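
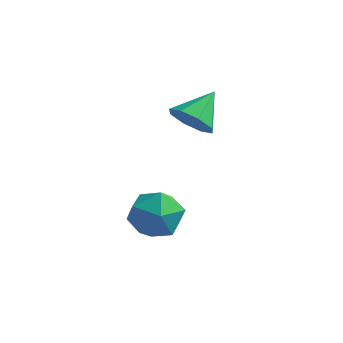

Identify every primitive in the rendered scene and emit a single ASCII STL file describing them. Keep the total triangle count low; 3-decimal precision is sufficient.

solid 
facet normal -0.506 -0.022 0.862
outer loop
vertex -2.454 -2.456 -3.019
vertex -2.154 -3.575 -2.871
vertex -1.472 -2.727 -2.449
endloop
endfacet
facet normal -0.251 0.632 0.733
outer loop
vertex -2.454 -2.456 -3.019
vertex -1.472 -2.727 -2.449
vertex -1.479 -1.844 -3.213
endloop
endfacet
facet normal -0.513 0.852 0.106
outer loop
vertex -2.454 -2.456 -3.019
vertex -1.479 -1.844 -3.213
vertex -2.166 -2.147 -4.107
endloop
endfacet
facet normal -0.931 0.333 -0.152
outer loop
vertex -2.454 -2.456 -3.019
vertex -2.166 -2.147 -4.107
vertex -2.583 -3.216 -3.895
endloop
endfacet
facet normal -0.926 -0.207 0.316
outer loop
vertex -2.454 -2.456 -3.019
vertex -2.583 -3.216 -3.895
vertex -2.154 -3.575 -2.871
endloop
endfacet
facet normal 0.458 0.584 0.670
outer loop
vertex -1.479 -1.844 -3.213
vertex -1.472 -2.727 -2.449
vertex -0.577 -2.584 -3.185
endloop
endfacet
facet normal 0.045 -0.474 0.879
outer loop
vertex -1.472 -2.727 -2.449
vertex -2.154 -3.575 -2.871
vertex -0.994 -3.653 -2.973
endloop
endfacet
facet normal -0.634 -0.773 -0.005
outer loop
vertex -2.154 -3.575 -2.871
vertex -2.583 -3.216 -3.895
vertex -1.681 -3.956 -3.867
endloop
endfacet
facet normal -0.641 0.099 -0.761
outer loop
vertex -2.583 -3.216 -3.895
vertex -2.166 -2.147 -4.107
vertex -1.688 -3.073 -4.631
endloop
endfacet
facet normal 0.033 0.939 -0.343
outer loop
vertex -2.166 -2.147 -4.107
vertex -1.479 -1.844 -3.213
vertex -1.006 -2.225 -4.209
endloop
endfacet
facet normal 0.931 -0.333 0.152
outer loop
vertex -0.706 -3.344 -4.061
vertex -0.577 -2.584 -3.185
vertex -0.994 -3.653 -2.973
endloop
endfacet
facet normal 0.513 -0.852 -0.106
outer loop
vertex -0.706 -3.344 -4.061
vertex -0.994 -3.653 -2.973
vertex -1.681 -3.956 -3.867
endloop
endfacet
facet normal 0.251 -0.632 -0.733
outer loop
vertex -0.706 -3.344 -4.061
vertex -1.681 -3.956 -3.867
vertex -1.688 -3.073 -4.631
endloop
endfacet
facet normal 0.506 0.022 -0.862
outer loop
vertex -0.706 -3.344 -4.061
vertex -1.688 -3.073 -4.631
vertex -1.006 -2.225 -4.209
endloop
endfacet
facet normal 0.926 0.207 -0.316
outer loop
vertex -0.706 -3.344 -4.061
vertex -1.006 -2.225 -4.209
vertex -0.577 -2.584 -3.185
endloop
endfacet
facet normal 0.641 -0.099 0.761
outer loop
vertex -0.994 -3.653 -2.973
vertex -0.577 -2.584 -3.185
vertex -1.472 -2.727 -2.449
endloop
endfacet
facet normal -0.033 -0.939 0.343
outer loop
vertex -1.681 -3.956 -3.867
vertex -0.994 -3.653 -2.973
vertex -2.154 -3.575 -2.871
endloop
endfacet
facet normal -0.458 -0.584 -0.670
outer loop
vertex -1.688 -3.073 -4.631
vertex -1.681 -3.956 -3.867
vertex -2.583 -3.216 -3.895
endloop
endfacet
facet normal -0.045 0.474 -0.879
outer loop
vertex -1.006 -2.225 -4.209
vertex -1.688 -3.073 -4.631
vertex -2.166 -2.147 -4.107
endloop
endfacet
facet normal 0.634 0.773 0.005
outer loop
vertex -0.577 -2.584 -3.185
vertex -1.006 -2.225 -4.209
vertex -1.479 -1.844 -3.213
endloop
endfacet
facet normal -0.186 -0.796 -0.576
outer loop
vertex -1.083 0.505 -0.81
vertex -2.035 0.735 -0.821
vertex -1.262 0.959 -1.38
endloop
endfacet
facet normal 0.927 0.376 0.009
outer loop
vertex -1.083 0.505 -0.81
vertex -1.262 0.959 -1.38
vertex -1.725 2.065 0.141
endloop
endfacet
facet normal -0.186 -0.796 -0.576
outer loop
vertex -1.262 0.959 -1.38
vertex -2.035 0.735 -0.821
vertex -1.894 1.282 -1.622
endloop
endfacet
facet normal 0.533 0.753 -0.386
outer loop
vertex -1.262 0.959 -1.38
vertex -1.894 1.282 -1.622
vertex -1.725 2.065 0.141
endloop
endfacet
facet normal -0.185 -0.796 -0.576
outer loop
vertex -1.894 1.282 -1.622
vertex -2.035 0.735 -0.821
vertex -2.609 1.284 -1.395
endloop
endfacet
facet normal -0.122 0.911 -0.393
outer loop
vertex -1.894 1.282 -1.622
vertex -2.609 1.284 -1.395
vertex -1.725 2.065 0.141
endloop
endfacet
facet normal -0.185 -0.796 -0.576
outer loop
vertex -2.609 1.284 -1.395
vertex -2.035 0.735 -0.821
vertex -2.988 0.965 -0.832
endloop
endfacet
facet normal -0.652 0.758 -0.010
outer loop
vertex -2.609 1.284 -1.395
vertex -2.988 0.965 -0.832
vertex -1.725 2.065 0.141
endloop
endfacet
facet normal -0.186 -0.796 -0.576
outer loop
vertex -2.988 0.965 -0.832
vertex -2.035 0.735 -0.821
vertex -2.808 0.511 -0.262
endloop
endfacet
facet normal -0.749 0.382 0.541
outer loop
vertex -2.988 0.965 -0.832
vertex -2.808 0.511 -0.262
vertex -1.725 2.065 0.141
endloop
endfacet
facet normal -0.185 -0.796 -0.576
outer loop
vertex -2.808 0.511 -0.262
vertex -2.035 0.735 -0.821
vertex -2.176 0.189 -0.02
endloop
endfacet
facet normal -0.355 0.005 0.935
outer loop
vertex -2.808 0.511 -0.262
vertex -2.176 0.189 -0.02
vertex -1.725 2.065 0.141
endloop
endfacet
facet normal -0.186 -0.796 -0.576
outer loop
vertex -2.176 0.189 -0.02
vertex -2.035 0.735 -0.821
vertex -1.461 0.186 -0.247
endloop
endfacet
facet normal 0.298 -0.153 0.942
outer loop
vertex -2.176 0.189 -0.02
vertex -1.461 0.186 -0.247
vertex -1.725 2.065 0.141
endloop
endfacet
facet normal -0.186 -0.796 -0.576
outer loop
vertex -1.461 0.186 -0.247
vertex -2.035 0.735 -0.821
vertex -1.083 0.505 -0.81
endloop
endfacet
facet normal 0.830 0.001 0.558
outer loop
vertex -1.461 0.186 -0.247
vertex -1.083 0.505 -0.81
vertex -1.725 2.065 0.141
endloop
endfacet

endsolid


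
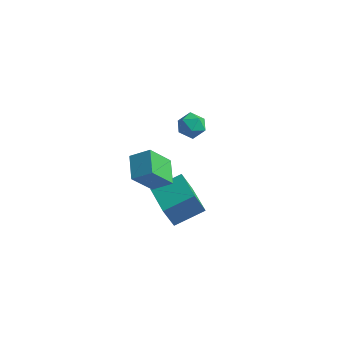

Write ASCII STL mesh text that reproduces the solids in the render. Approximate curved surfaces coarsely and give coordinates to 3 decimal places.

solid 
facet normal -0.807 -0.259 -0.530
outer loop
vertex 0.193 -4.068 2.698
vertex -0.466 -2.914 3.137
vertex 0.83 -3.167 1.288
endloop
endfacet
facet normal 0.471 -0.824 -0.314
outer loop
vertex 1.766 -2.866 1.903
vertex 0.193 -4.068 2.698
vertex 0.83 -3.167 1.288
endloop
endfacet
facet normal -0.807 -0.259 -0.530
outer loop
vertex 0.83 -3.167 1.288
vertex -0.466 -2.914 3.137
vertex 0.171 -2.013 1.727
endloop
endfacet
facet normal 0.356 0.503 -0.788
outer loop
vertex 0.171 -2.013 1.727
vertex 1.766 -2.866 1.903
vertex 0.83 -3.167 1.288
endloop
endfacet
facet normal -0.356 -0.503 0.788
outer loop
vertex 0.193 -4.068 2.698
vertex 0.47 -2.613 3.752
vertex -0.466 -2.914 3.137
endloop
endfacet
facet normal 0.471 -0.824 -0.314
outer loop
vertex 1.129 -3.767 3.313
vertex 0.193 -4.068 2.698
vertex 1.766 -2.866 1.903
endloop
endfacet
facet normal -0.356 -0.503 0.788
outer loop
vertex 1.129 -3.767 3.313
vertex 0.47 -2.613 3.752
vertex 0.193 -4.068 2.698
endloop
endfacet
facet normal -0.471 0.824 0.314
outer loop
vertex -0.466 -2.914 3.137
vertex 0.47 -2.613 3.752
vertex 0.171 -2.013 1.727
endloop
endfacet
facet normal 0.356 0.503 -0.788
outer loop
vertex 1.107 -1.712 2.342
vertex 1.766 -2.866 1.903
vertex 0.171 -2.013 1.727
endloop
endfacet
facet normal -0.471 0.824 0.314
outer loop
vertex 0.171 -2.013 1.727
vertex 0.47 -2.613 3.752
vertex 1.107 -1.712 2.342
endloop
endfacet
facet normal 0.807 0.259 0.530
outer loop
vertex 1.107 -1.712 2.342
vertex 1.129 -3.767 3.313
vertex 1.766 -2.866 1.903
endloop
endfacet
facet normal 0.807 0.259 0.530
outer loop
vertex 0.47 -2.613 3.752
vertex 1.129 -3.767 3.313
vertex 1.107 -1.712 2.342
endloop
endfacet
facet normal -0.710 0.704 0.002
outer loop
vertex -0.782 -0.082 -2.393
vertex 0.383 1.092 -1.734
vertex -0.377 0.33 -3.842
endloop
endfacet
facet normal -0.654 -0.659 -0.370
outer loop
vertex 0.937 -0.972 -3.846
vertex -0.782 -0.082 -2.393
vertex -0.377 0.33 -3.842
endloop
endfacet
facet normal -0.710 0.704 0.002
outer loop
vertex -0.377 0.33 -3.842
vertex 0.383 1.092 -1.734
vertex 0.788 1.504 -3.184
endloop
endfacet
facet normal 0.259 0.264 -0.929
outer loop
vertex 0.788 1.504 -3.184
vertex 0.937 -0.972 -3.846
vertex -0.377 0.33 -3.842
endloop
endfacet
facet normal -0.259 -0.264 0.929
outer loop
vertex -0.782 -0.082 -2.393
vertex 1.697 -0.21 -1.738
vertex 0.383 1.092 -1.734
endloop
endfacet
facet normal -0.654 -0.659 -0.370
outer loop
vertex 0.532 -1.384 -2.396
vertex -0.782 -0.082 -2.393
vertex 0.937 -0.972 -3.846
endloop
endfacet
facet normal -0.259 -0.264 0.929
outer loop
vertex 0.532 -1.384 -2.396
vertex 1.697 -0.21 -1.738
vertex -0.782 -0.082 -2.393
endloop
endfacet
facet normal 0.654 0.659 0.370
outer loop
vertex 0.383 1.092 -1.734
vertex 1.697 -0.21 -1.738
vertex 0.788 1.504 -3.184
endloop
endfacet
facet normal 0.259 0.264 -0.929
outer loop
vertex 2.102 0.202 -3.187
vertex 0.937 -0.972 -3.846
vertex 0.788 1.504 -3.184
endloop
endfacet
facet normal 0.654 0.659 0.370
outer loop
vertex 0.788 1.504 -3.184
vertex 1.697 -0.21 -1.738
vertex 2.102 0.202 -3.187
endloop
endfacet
facet normal 0.710 -0.704 -0.002
outer loop
vertex 2.102 0.202 -3.187
vertex 0.532 -1.384 -2.396
vertex 0.937 -0.972 -3.846
endloop
endfacet
facet normal 0.710 -0.704 -0.002
outer loop
vertex 1.697 -0.21 -1.738
vertex 0.532 -1.384 -2.396
vertex 2.102 0.202 -3.187
endloop
endfacet
facet normal -0.149 0.127 0.981
outer loop
vertex -0.463 3.962 0.449
vertex -0.517 3.139 0.547
vertex 0.22 3.517 0.61
endloop
endfacet
facet normal 0.255 0.650 0.716
outer loop
vertex -0.463 3.962 0.449
vertex 0.22 3.517 0.61
vertex 0.244 4.127 0.047
endloop
endfacet
facet normal -0.115 0.974 0.197
outer loop
vertex -0.463 3.962 0.449
vertex 0.244 4.127 0.047
vertex -0.477 4.125 -0.365
endloop
endfacet
facet normal -0.748 0.649 0.143
outer loop
vertex -0.463 3.962 0.449
vertex -0.477 4.125 -0.365
vertex -0.948 3.514 -0.056
endloop
endfacet
facet normal -0.769 0.125 0.627
outer loop
vertex -0.463 3.962 0.449
vertex -0.948 3.514 -0.056
vertex -0.517 3.139 0.547
endloop
endfacet
facet normal 0.834 0.356 0.421
outer loop
vertex 0.244 4.127 0.047
vertex 0.22 3.517 0.61
vertex 0.628 3.406 -0.104
endloop
endfacet
facet normal 0.180 -0.493 0.851
outer loop
vertex 0.22 3.517 0.61
vertex -0.517 3.139 0.547
vertex 0.157 2.795 0.205
endloop
endfacet
facet normal -0.822 -0.496 0.279
outer loop
vertex -0.517 3.139 0.547
vertex -0.948 3.514 -0.056
vertex -0.564 2.793 -0.207
endloop
endfacet
facet normal -0.788 0.352 -0.505
outer loop
vertex -0.948 3.514 -0.056
vertex -0.477 4.125 -0.365
vertex -0.54 3.403 -0.77
endloop
endfacet
facet normal 0.236 0.878 -0.417
outer loop
vertex -0.477 4.125 -0.365
vertex 0.244 4.127 0.047
vertex 0.197 3.781 -0.707
endloop
endfacet
facet normal 0.748 -0.649 -0.143
outer loop
vertex 0.143 2.958 -0.609
vertex 0.628 3.406 -0.104
vertex 0.157 2.795 0.205
endloop
endfacet
facet normal 0.115 -0.974 -0.197
outer loop
vertex 0.143 2.958 -0.609
vertex 0.157 2.795 0.205
vertex -0.564 2.793 -0.207
endloop
endfacet
facet normal -0.255 -0.650 -0.716
outer loop
vertex 0.143 2.958 -0.609
vertex -0.564 2.793 -0.207
vertex -0.54 3.403 -0.77
endloop
endfacet
facet normal 0.149 -0.127 -0.981
outer loop
vertex 0.143 2.958 -0.609
vertex -0.54 3.403 -0.77
vertex 0.197 3.781 -0.707
endloop
endfacet
facet normal 0.769 -0.125 -0.627
outer loop
vertex 0.143 2.958 -0.609
vertex 0.197 3.781 -0.707
vertex 0.628 3.406 -0.104
endloop
endfacet
facet normal 0.788 -0.352 0.505
outer loop
vertex 0.157 2.795 0.205
vertex 0.628 3.406 -0.104
vertex 0.22 3.517 0.61
endloop
endfacet
facet normal -0.236 -0.878 0.417
outer loop
vertex -0.564 2.793 -0.207
vertex 0.157 2.795 0.205
vertex -0.517 3.139 0.547
endloop
endfacet
facet normal -0.834 -0.356 -0.421
outer loop
vertex -0.54 3.403 -0.77
vertex -0.564 2.793 -0.207
vertex -0.948 3.514 -0.056
endloop
endfacet
facet normal -0.180 0.493 -0.851
outer loop
vertex 0.197 3.781 -0.707
vertex -0.54 3.403 -0.77
vertex -0.477 4.125 -0.365
endloop
endfacet
facet normal 0.822 0.496 -0.279
outer loop
vertex 0.628 3.406 -0.104
vertex 0.197 3.781 -0.707
vertex 0.244 4.127 0.047
endloop
endfacet

endsolid


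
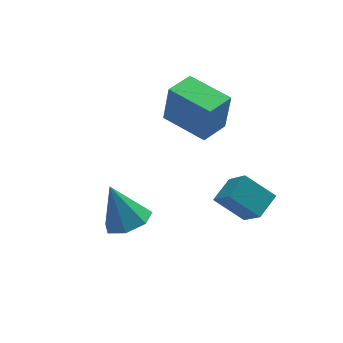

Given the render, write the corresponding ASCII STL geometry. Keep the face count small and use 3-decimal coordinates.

solid 
facet normal -0.525 0.847 0.081
outer loop
vertex 2.063 1.144 2.378
vertex 3.201 1.86 2.257
vertex 1.847 1.182 0.571
endloop
endfacet
facet normal -0.843 -0.531 0.090
outer loop
vertex 2.939 -0.58 0.403
vertex 2.063 1.144 2.378
vertex 1.847 1.182 0.571
endloop
endfacet
facet normal -0.525 0.847 0.081
outer loop
vertex 1.847 1.182 0.571
vertex 3.201 1.86 2.257
vertex 2.985 1.899 0.45
endloop
endfacet
facet normal -0.119 0.021 -0.993
outer loop
vertex 2.985 1.899 0.45
vertex 2.939 -0.58 0.403
vertex 1.847 1.182 0.571
endloop
endfacet
facet normal 0.119 -0.021 0.993
outer loop
vertex 2.063 1.144 2.378
vertex 4.293 0.098 2.089
vertex 3.201 1.86 2.257
endloop
endfacet
facet normal -0.843 -0.531 0.089
outer loop
vertex 3.155 -0.619 2.21
vertex 2.063 1.144 2.378
vertex 2.939 -0.58 0.403
endloop
endfacet
facet normal 0.119 -0.021 0.993
outer loop
vertex 3.155 -0.619 2.21
vertex 4.293 0.098 2.089
vertex 2.063 1.144 2.378
endloop
endfacet
facet normal 0.843 0.531 -0.089
outer loop
vertex 3.201 1.86 2.257
vertex 4.293 0.098 2.089
vertex 2.985 1.899 0.45
endloop
endfacet
facet normal -0.119 0.021 -0.993
outer loop
vertex 4.077 0.136 0.282
vertex 2.939 -0.58 0.403
vertex 2.985 1.899 0.45
endloop
endfacet
facet normal 0.843 0.531 -0.090
outer loop
vertex 2.985 1.899 0.45
vertex 4.293 0.098 2.089
vertex 4.077 0.136 0.282
endloop
endfacet
facet normal 0.525 -0.847 -0.081
outer loop
vertex 4.077 0.136 0.282
vertex 3.155 -0.619 2.21
vertex 2.939 -0.58 0.403
endloop
endfacet
facet normal 0.525 -0.847 -0.081
outer loop
vertex 4.293 0.098 2.089
vertex 3.155 -0.619 2.21
vertex 4.077 0.136 0.282
endloop
endfacet
facet normal -0.761 -0.541 -0.359
outer loop
vertex 2.782 -3.788 -0.048
vertex 2.589 -2.63 -1.385
vertex 3.761 -4.603 -0.894
endloop
endfacet
facet normal 0.108 -0.650 0.752
outer loop
vertex 4.651 -3.97 -0.475
vertex 2.782 -3.788 -0.048
vertex 3.761 -4.603 -0.894
endloop
endfacet
facet normal -0.761 -0.541 -0.359
outer loop
vertex 3.761 -4.603 -0.894
vertex 2.589 -2.63 -1.385
vertex 3.568 -3.445 -2.232
endloop
endfacet
facet normal 0.640 -0.533 -0.554
outer loop
vertex 3.568 -3.445 -2.232
vertex 4.651 -3.97 -0.475
vertex 3.761 -4.603 -0.894
endloop
endfacet
facet normal -0.640 0.533 0.554
outer loop
vertex 2.782 -3.788 -0.048
vertex 3.479 -1.997 -0.966
vertex 2.589 -2.63 -1.385
endloop
endfacet
facet normal 0.108 -0.651 0.751
outer loop
vertex 3.672 -3.155 0.372
vertex 2.782 -3.788 -0.048
vertex 4.651 -3.97 -0.475
endloop
endfacet
facet normal -0.640 0.533 0.553
outer loop
vertex 3.672 -3.155 0.372
vertex 3.479 -1.997 -0.966
vertex 2.782 -3.788 -0.048
endloop
endfacet
facet normal -0.109 0.651 -0.752
outer loop
vertex 2.589 -2.63 -1.385
vertex 3.479 -1.997 -0.966
vertex 3.568 -3.445 -2.232
endloop
endfacet
facet normal 0.640 -0.533 -0.554
outer loop
vertex 4.458 -2.812 -1.812
vertex 4.651 -3.97 -0.475
vertex 3.568 -3.445 -2.232
endloop
endfacet
facet normal -0.108 0.651 -0.752
outer loop
vertex 3.568 -3.445 -2.232
vertex 3.479 -1.997 -0.966
vertex 4.458 -2.812 -1.812
endloop
endfacet
facet normal 0.761 0.541 0.359
outer loop
vertex 4.458 -2.812 -1.812
vertex 3.672 -3.155 0.372
vertex 4.651 -3.97 -0.475
endloop
endfacet
facet normal 0.761 0.541 0.359
outer loop
vertex 3.479 -1.997 -0.966
vertex 3.672 -3.155 0.372
vertex 4.458 -2.812 -1.812
endloop
endfacet
facet normal 0.259 -0.376 -0.890
outer loop
vertex 0.268 -2.14 -1.886
vertex -0.692 -2.071 -2.194
vertex 0.045 -1.384 -2.27
endloop
endfacet
facet normal 0.731 0.468 0.496
outer loop
vertex 0.268 -2.14 -1.886
vertex 0.045 -1.384 -2.27
vertex -1.188 -1.349 -0.486
endloop
endfacet
facet normal 0.259 -0.376 -0.890
outer loop
vertex 0.045 -1.384 -2.27
vertex -0.692 -2.071 -2.194
vertex -0.732 -1.145 -2.597
endloop
endfacet
facet normal 0.235 0.961 0.144
outer loop
vertex 0.045 -1.384 -2.27
vertex -0.732 -1.145 -2.597
vertex -1.188 -1.349 -0.486
endloop
endfacet
facet normal 0.259 -0.376 -0.890
outer loop
vertex -0.732 -1.145 -2.597
vertex -0.692 -2.071 -2.194
vertex -1.479 -1.603 -2.621
endloop
endfacet
facet normal -0.522 0.853 -0.030
outer loop
vertex -0.732 -1.145 -2.597
vertex -1.479 -1.603 -2.621
vertex -1.188 -1.349 -0.486
endloop
endfacet
facet normal 0.259 -0.376 -0.890
outer loop
vertex -1.479 -1.603 -2.621
vertex -0.692 -2.071 -2.194
vertex -1.633 -2.413 -2.323
endloop
endfacet
facet normal -0.969 0.223 0.106
outer loop
vertex -1.479 -1.603 -2.621
vertex -1.633 -2.413 -2.323
vertex -1.188 -1.349 -0.486
endloop
endfacet
facet normal 0.258 -0.375 -0.890
outer loop
vertex -1.633 -2.413 -2.323
vertex -0.692 -2.071 -2.194
vertex -1.078 -2.965 -1.929
endloop
endfacet
facet normal -0.770 -0.453 0.449
outer loop
vertex -1.633 -2.413 -2.323
vertex -1.078 -2.965 -1.929
vertex -1.188 -1.349 -0.486
endloop
endfacet
facet normal 0.258 -0.375 -0.890
outer loop
vertex -1.078 -2.965 -1.929
vertex -0.692 -2.071 -2.194
vertex -0.232 -2.844 -1.735
endloop
endfacet
facet normal -0.075 -0.667 0.741
outer loop
vertex -1.078 -2.965 -1.929
vertex -0.232 -2.844 -1.735
vertex -1.188 -1.349 -0.486
endloop
endfacet
facet normal 0.259 -0.375 -0.890
outer loop
vertex -0.232 -2.844 -1.735
vertex -0.692 -2.071 -2.194
vertex 0.268 -2.14 -1.886
endloop
endfacet
facet normal 0.593 -0.258 0.763
outer loop
vertex -0.232 -2.844 -1.735
vertex 0.268 -2.14 -1.886
vertex -1.188 -1.349 -0.486
endloop
endfacet

endsolid


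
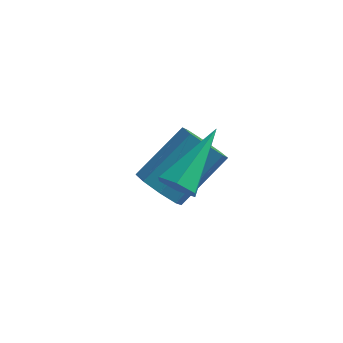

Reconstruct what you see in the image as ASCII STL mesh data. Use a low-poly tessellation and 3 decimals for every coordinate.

solid 
facet normal -0.209 -0.808 -0.551
outer loop
vertex 0.361 -0.048 -1.426
vertex -0.064 -0.198 -1.045
vertex -0.19 0.148 -1.505
endloop
endfacet
facet normal 0.333 0.668 -0.666
outer loop
vertex 0.361 -0.048 -1.426
vertex -0.19 0.148 -1.505
vertex 0.364 1.458 0.085
endloop
endfacet
facet normal -0.209 -0.808 -0.551
outer loop
vertex -0.19 0.148 -1.505
vertex -0.064 -0.198 -1.045
vertex -0.615 -0.002 -1.124
endloop
endfacet
facet normal -0.592 0.711 -0.380
outer loop
vertex -0.19 0.148 -1.505
vertex -0.615 -0.002 -1.124
vertex 0.364 1.458 0.085
endloop
endfacet
facet normal -0.209 -0.808 -0.551
outer loop
vertex -0.615 -0.002 -1.124
vertex -0.064 -0.198 -1.045
vertex -0.489 -0.348 -0.664
endloop
endfacet
facet normal -0.875 0.239 0.420
outer loop
vertex -0.615 -0.002 -1.124
vertex -0.489 -0.348 -0.664
vertex 0.364 1.458 0.085
endloop
endfacet
facet normal -0.209 -0.808 -0.551
outer loop
vertex -0.489 -0.348 -0.664
vertex -0.064 -0.198 -1.045
vertex 0.061 -0.545 -0.584
endloop
endfacet
facet normal -0.234 -0.276 0.932
outer loop
vertex -0.489 -0.348 -0.664
vertex 0.061 -0.545 -0.584
vertex 0.364 1.458 0.085
endloop
endfacet
facet normal -0.209 -0.808 -0.551
outer loop
vertex 0.061 -0.545 -0.584
vertex -0.064 -0.198 -1.045
vertex 0.486 -0.395 -0.965
endloop
endfacet
facet normal 0.693 -0.321 0.646
outer loop
vertex 0.061 -0.545 -0.584
vertex 0.486 -0.395 -0.965
vertex 0.364 1.458 0.085
endloop
endfacet
facet normal -0.209 -0.808 -0.551
outer loop
vertex 0.486 -0.395 -0.965
vertex -0.064 -0.198 -1.045
vertex 0.361 -0.048 -1.426
endloop
endfacet
facet normal 0.977 0.150 -0.152
outer loop
vertex 0.486 -0.395 -0.965
vertex 0.361 -0.048 -1.426
vertex 0.364 1.458 0.085
endloop
endfacet
facet normal -0.431 -0.642 -0.634
outer loop
vertex -0.748 1.508 -3.281
vertex -1.401 1.934 -3.268
vertex -0.754 1.93 -3.704
endloop
endfacet
facet normal 0.902 -0.299 -0.311
outer loop
vertex -0.748 1.508 -3.281
vertex -0.754 1.93 -3.704
vertex 0.094 2.76 -2.045
endloop
endfacet
facet normal 0.902 -0.300 -0.311
outer loop
vertex 0.094 2.76 -2.045
vertex -0.754 1.93 -3.704
vertex 0.088 3.181 -2.468
endloop
endfacet
facet normal 0.432 0.642 0.633
outer loop
vertex 0.094 2.76 -2.045
vertex 0.088 3.181 -2.468
vertex -0.559 3.186 -2.032
endloop
endfacet
facet normal -0.431 -0.642 -0.634
outer loop
vertex -0.754 1.93 -3.704
vertex -1.401 1.934 -3.268
vertex -1.139 2.354 -3.871
endloop
endfacet
facet normal 0.630 0.288 -0.721
outer loop
vertex -0.754 1.93 -3.704
vertex -1.139 2.354 -3.871
vertex 0.088 3.181 -2.468
endloop
endfacet
facet normal 0.630 0.289 -0.721
outer loop
vertex 0.088 3.181 -2.468
vertex -1.139 2.354 -3.871
vertex -0.298 3.606 -2.635
endloop
endfacet
facet normal 0.432 0.642 0.634
outer loop
vertex 0.088 3.181 -2.468
vertex -0.298 3.606 -2.635
vertex -0.559 3.186 -2.032
endloop
endfacet
facet normal -0.431 -0.642 -0.634
outer loop
vertex -1.139 2.354 -3.871
vertex -1.401 1.934 -3.268
vertex -1.678 2.532 -3.685
endloop
endfacet
facet normal -0.011 0.706 -0.708
outer loop
vertex -1.139 2.354 -3.871
vertex -1.678 2.532 -3.685
vertex -0.298 3.606 -2.635
endloop
endfacet
facet normal -0.011 0.706 -0.708
outer loop
vertex -0.298 3.606 -2.635
vertex -1.678 2.532 -3.685
vertex -0.836 3.784 -2.449
endloop
endfacet
facet normal 0.432 0.642 0.634
outer loop
vertex -0.298 3.606 -2.635
vertex -0.836 3.784 -2.449
vertex -0.559 3.186 -2.032
endloop
endfacet
facet normal -0.431 -0.642 -0.634
outer loop
vertex -1.678 2.532 -3.685
vertex -1.401 1.934 -3.268
vertex -2.054 2.36 -3.255
endloop
endfacet
facet normal -0.645 0.711 -0.280
outer loop
vertex -1.678 2.532 -3.685
vertex -2.054 2.36 -3.255
vertex -0.836 3.784 -2.449
endloop
endfacet
facet normal -0.645 0.711 -0.280
outer loop
vertex -0.836 3.784 -2.449
vertex -2.054 2.36 -3.255
vertex -1.212 3.612 -2.019
endloop
endfacet
facet normal 0.431 0.642 0.634
outer loop
vertex -0.836 3.784 -2.449
vertex -1.212 3.612 -2.019
vertex -0.559 3.186 -2.032
endloop
endfacet
facet normal -0.432 -0.642 -0.633
outer loop
vertex -2.054 2.36 -3.255
vertex -1.401 1.934 -3.268
vertex -2.048 1.939 -2.832
endloop
endfacet
facet normal -0.902 0.300 0.311
outer loop
vertex -2.054 2.36 -3.255
vertex -2.048 1.939 -2.832
vertex -1.212 3.612 -2.019
endloop
endfacet
facet normal -0.902 0.299 0.311
outer loop
vertex -1.212 3.612 -2.019
vertex -2.048 1.939 -2.832
vertex -1.206 3.19 -1.596
endloop
endfacet
facet normal 0.431 0.642 0.634
outer loop
vertex -1.212 3.612 -2.019
vertex -1.206 3.19 -1.596
vertex -0.559 3.186 -2.032
endloop
endfacet
facet normal -0.432 -0.642 -0.634
outer loop
vertex -2.048 1.939 -2.832
vertex -1.401 1.934 -3.268
vertex -1.662 1.514 -2.665
endloop
endfacet
facet normal -0.630 -0.289 0.721
outer loop
vertex -2.048 1.939 -2.832
vertex -1.662 1.514 -2.665
vertex -1.206 3.19 -1.596
endloop
endfacet
facet normal -0.630 -0.288 0.721
outer loop
vertex -1.206 3.19 -1.596
vertex -1.662 1.514 -2.665
vertex -0.821 2.766 -1.429
endloop
endfacet
facet normal 0.431 0.642 0.634
outer loop
vertex -1.206 3.19 -1.596
vertex -0.821 2.766 -1.429
vertex -0.559 3.186 -2.032
endloop
endfacet
facet normal -0.432 -0.642 -0.634
outer loop
vertex -1.662 1.514 -2.665
vertex -1.401 1.934 -3.268
vertex -1.124 1.336 -2.851
endloop
endfacet
facet normal 0.011 -0.706 0.708
outer loop
vertex -1.662 1.514 -2.665
vertex -1.124 1.336 -2.851
vertex -0.821 2.766 -1.429
endloop
endfacet
facet normal 0.011 -0.706 0.708
outer loop
vertex -0.821 2.766 -1.429
vertex -1.124 1.336 -2.851
vertex -0.282 2.588 -1.615
endloop
endfacet
facet normal 0.431 0.642 0.634
outer loop
vertex -0.821 2.766 -1.429
vertex -0.282 2.588 -1.615
vertex -0.559 3.186 -2.032
endloop
endfacet
facet normal -0.431 -0.642 -0.634
outer loop
vertex -1.124 1.336 -2.851
vertex -1.401 1.934 -3.268
vertex -0.748 1.508 -3.281
endloop
endfacet
facet normal 0.645 -0.711 0.280
outer loop
vertex -1.124 1.336 -2.851
vertex -0.748 1.508 -3.281
vertex -0.282 2.588 -1.615
endloop
endfacet
facet normal 0.645 -0.711 0.280
outer loop
vertex -0.282 2.588 -1.615
vertex -0.748 1.508 -3.281
vertex 0.094 2.76 -2.045
endloop
endfacet
facet normal 0.431 0.642 0.634
outer loop
vertex -0.282 2.588 -1.615
vertex 0.094 2.76 -2.045
vertex -0.559 3.186 -2.032
endloop
endfacet

endsolid


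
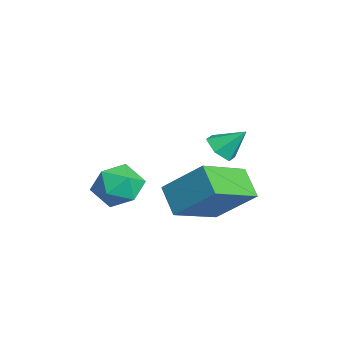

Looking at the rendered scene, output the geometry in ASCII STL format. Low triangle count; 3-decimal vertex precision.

solid 
facet normal -0.209 -0.685 -0.698
outer loop
vertex 4.225 -0.738 2.428
vertex 3.693 -0.913 2.759
vertex 3.657 -0.444 2.31
endloop
endfacet
facet normal 0.487 0.819 -0.304
outer loop
vertex 4.225 -0.738 2.428
vertex 3.657 -0.444 2.31
vertex 3.927 -0.147 3.541
endloop
endfacet
facet normal -0.209 -0.685 -0.698
outer loop
vertex 3.657 -0.444 2.31
vertex 3.693 -0.913 2.759
vertex 3.125 -0.618 2.64
endloop
endfacet
facet normal -0.383 0.913 -0.136
outer loop
vertex 3.657 -0.444 2.31
vertex 3.125 -0.618 2.64
vertex 3.927 -0.147 3.541
endloop
endfacet
facet normal -0.209 -0.685 -0.698
outer loop
vertex 3.125 -0.618 2.64
vertex 3.693 -0.913 2.759
vertex 3.161 -1.087 3.089
endloop
endfacet
facet normal -0.778 0.402 0.482
outer loop
vertex 3.125 -0.618 2.64
vertex 3.161 -1.087 3.089
vertex 3.927 -0.147 3.541
endloop
endfacet
facet normal -0.210 -0.683 -0.699
outer loop
vertex 3.161 -1.087 3.089
vertex 3.693 -0.913 2.759
vertex 3.728 -1.382 3.207
endloop
endfacet
facet normal -0.300 -0.204 0.932
outer loop
vertex 3.161 -1.087 3.089
vertex 3.728 -1.382 3.207
vertex 3.927 -0.147 3.541
endloop
endfacet
facet normal -0.210 -0.683 -0.699
outer loop
vertex 3.728 -1.382 3.207
vertex 3.693 -0.913 2.759
vertex 4.26 -1.208 2.877
endloop
endfacet
facet normal 0.572 -0.299 0.764
outer loop
vertex 3.728 -1.382 3.207
vertex 4.26 -1.208 2.877
vertex 3.927 -0.147 3.541
endloop
endfacet
facet normal -0.210 -0.683 -0.699
outer loop
vertex 4.26 -1.208 2.877
vertex 3.693 -0.913 2.759
vertex 4.225 -0.738 2.428
endloop
endfacet
facet normal 0.966 0.212 0.146
outer loop
vertex 4.26 -1.208 2.877
vertex 4.225 -0.738 2.428
vertex 3.927 -0.147 3.541
endloop
endfacet
facet normal 0.122 0.685 0.718
outer loop
vertex -0.355 -2.723 -0.679
vertex -0.782 -3.347 -0.011
vertex 0.216 -3.371 -0.157
endloop
endfacet
facet normal 0.634 0.740 0.224
outer loop
vertex -0.355 -2.723 -0.679
vertex 0.216 -3.371 -0.157
vertex 0.391 -3.223 -1.14
endloop
endfacet
facet normal 0.322 0.855 -0.406
outer loop
vertex -0.355 -2.723 -0.679
vertex 0.391 -3.223 -1.14
vertex -0.499 -3.107 -1.601
endloop
endfacet
facet normal -0.384 0.872 -0.303
outer loop
vertex -0.355 -2.723 -0.679
vertex -0.499 -3.107 -1.601
vertex -1.224 -3.184 -0.904
endloop
endfacet
facet normal -0.508 0.767 0.392
outer loop
vertex -0.355 -2.723 -0.679
vertex -1.224 -3.184 -0.904
vertex -0.782 -3.347 -0.011
endloop
endfacet
facet normal 0.975 0.113 0.191
outer loop
vertex 0.391 -3.223 -1.14
vertex 0.216 -3.371 -0.157
vertex 0.424 -4.156 -0.756
endloop
endfacet
facet normal 0.145 0.025 0.989
outer loop
vertex 0.216 -3.371 -0.157
vertex -0.782 -3.347 -0.011
vertex -0.301 -4.233 -0.059
endloop
endfacet
facet normal -0.873 0.159 0.461
outer loop
vertex -0.782 -3.347 -0.011
vertex -1.224 -3.184 -0.904
vertex -1.191 -4.117 -0.52
endloop
endfacet
facet normal -0.673 0.328 -0.663
outer loop
vertex -1.224 -3.184 -0.904
vertex -0.499 -3.107 -1.601
vertex -1.016 -3.969 -1.503
endloop
endfacet
facet normal 0.469 0.300 -0.831
outer loop
vertex -0.499 -3.107 -1.601
vertex 0.391 -3.223 -1.14
vertex -0.018 -3.993 -1.649
endloop
endfacet
facet normal 0.384 -0.872 0.303
outer loop
vertex -0.445 -4.617 -0.981
vertex 0.424 -4.156 -0.756
vertex -0.301 -4.233 -0.059
endloop
endfacet
facet normal -0.322 -0.855 0.406
outer loop
vertex -0.445 -4.617 -0.981
vertex -0.301 -4.233 -0.059
vertex -1.191 -4.117 -0.52
endloop
endfacet
facet normal -0.634 -0.740 -0.224
outer loop
vertex -0.445 -4.617 -0.981
vertex -1.191 -4.117 -0.52
vertex -1.016 -3.969 -1.503
endloop
endfacet
facet normal -0.122 -0.685 -0.718
outer loop
vertex -0.445 -4.617 -0.981
vertex -1.016 -3.969 -1.503
vertex -0.018 -3.993 -1.649
endloop
endfacet
facet normal 0.508 -0.767 -0.392
outer loop
vertex -0.445 -4.617 -0.981
vertex -0.018 -3.993 -1.649
vertex 0.424 -4.156 -0.756
endloop
endfacet
facet normal 0.673 -0.328 0.663
outer loop
vertex -0.301 -4.233 -0.059
vertex 0.424 -4.156 -0.756
vertex 0.216 -3.371 -0.157
endloop
endfacet
facet normal -0.469 -0.300 0.831
outer loop
vertex -1.191 -4.117 -0.52
vertex -0.301 -4.233 -0.059
vertex -0.782 -3.347 -0.011
endloop
endfacet
facet normal -0.975 -0.113 -0.191
outer loop
vertex -1.016 -3.969 -1.503
vertex -1.191 -4.117 -0.52
vertex -1.224 -3.184 -0.904
endloop
endfacet
facet normal -0.145 -0.025 -0.989
outer loop
vertex -0.018 -3.993 -1.649
vertex -1.016 -3.969 -1.503
vertex -0.499 -3.107 -1.601
endloop
endfacet
facet normal 0.873 -0.159 -0.461
outer loop
vertex 0.424 -4.156 -0.756
vertex -0.018 -3.993 -1.649
vertex 0.391 -3.223 -1.14
endloop
endfacet
facet normal -0.394 -0.632 -0.667
outer loop
vertex 1.42 -2.454 -0.069
vertex 0.284 -0.833 -0.934
vertex 2.385 -2.207 -0.873
endloop
endfacet
facet normal 0.526 -0.750 0.401
outer loop
vertex 3.156 -0.967 0.434
vertex 1.42 -2.454 -0.069
vertex 2.385 -2.207 -0.873
endloop
endfacet
facet normal -0.394 -0.632 -0.667
outer loop
vertex 2.385 -2.207 -0.873
vertex 0.284 -0.833 -0.934
vertex 1.248 -0.586 -1.738
endloop
endfacet
facet normal 0.754 0.193 -0.628
outer loop
vertex 1.248 -0.586 -1.738
vertex 3.156 -0.967 0.434
vertex 2.385 -2.207 -0.873
endloop
endfacet
facet normal -0.754 -0.193 0.628
outer loop
vertex 1.42 -2.454 -0.069
vertex 1.055 0.407 0.373
vertex 0.284 -0.833 -0.934
endloop
endfacet
facet normal 0.526 -0.750 0.401
outer loop
vertex 2.192 -1.214 1.238
vertex 1.42 -2.454 -0.069
vertex 3.156 -0.967 0.434
endloop
endfacet
facet normal -0.754 -0.193 0.628
outer loop
vertex 2.192 -1.214 1.238
vertex 1.055 0.407 0.373
vertex 1.42 -2.454 -0.069
endloop
endfacet
facet normal -0.526 0.750 -0.401
outer loop
vertex 0.284 -0.833 -0.934
vertex 1.055 0.407 0.373
vertex 1.248 -0.586 -1.738
endloop
endfacet
facet normal 0.754 0.193 -0.628
outer loop
vertex 2.02 0.654 -0.431
vertex 3.156 -0.967 0.434
vertex 1.248 -0.586 -1.738
endloop
endfacet
facet normal -0.526 0.750 -0.401
outer loop
vertex 1.248 -0.586 -1.738
vertex 1.055 0.407 0.373
vertex 2.02 0.654 -0.431
endloop
endfacet
facet normal 0.394 0.632 0.667
outer loop
vertex 2.02 0.654 -0.431
vertex 2.192 -1.214 1.238
vertex 3.156 -0.967 0.434
endloop
endfacet
facet normal 0.394 0.632 0.667
outer loop
vertex 1.055 0.407 0.373
vertex 2.192 -1.214 1.238
vertex 2.02 0.654 -0.431
endloop
endfacet

endsolid


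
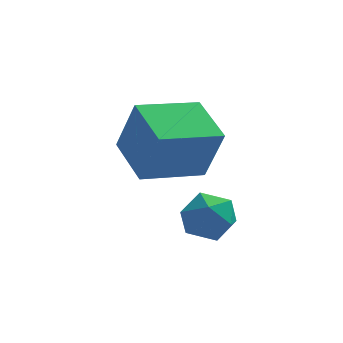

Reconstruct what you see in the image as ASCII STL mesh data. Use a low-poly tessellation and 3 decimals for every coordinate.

solid 
facet normal -0.861 -0.479 0.172
outer loop
vertex -2.662 -2.995 3.687
vertex -3.37 -1.537 4.201
vertex -3.194 -2.651 1.98
endloop
endfacet
facet normal 0.416 -0.857 -0.303
outer loop
vertex -1.49 -1.703 1.639
vertex -2.662 -2.995 3.687
vertex -3.194 -2.651 1.98
endloop
endfacet
facet normal -0.861 -0.479 0.172
outer loop
vertex -3.194 -2.651 1.98
vertex -3.37 -1.537 4.201
vertex -3.902 -1.194 2.494
endloop
endfacet
facet normal -0.293 0.189 -0.937
outer loop
vertex -3.902 -1.194 2.494
vertex -1.49 -1.703 1.639
vertex -3.194 -2.651 1.98
endloop
endfacet
facet normal 0.292 -0.188 0.938
outer loop
vertex -2.662 -2.995 3.687
vertex -1.666 -0.589 3.86
vertex -3.37 -1.537 4.201
endloop
endfacet
facet normal 0.417 -0.857 -0.302
outer loop
vertex -0.958 -2.046 3.346
vertex -2.662 -2.995 3.687
vertex -1.49 -1.703 1.639
endloop
endfacet
facet normal 0.293 -0.189 0.937
outer loop
vertex -0.958 -2.046 3.346
vertex -1.666 -0.589 3.86
vertex -2.662 -2.995 3.687
endloop
endfacet
facet normal -0.417 0.857 0.302
outer loop
vertex -3.37 -1.537 4.201
vertex -1.666 -0.589 3.86
vertex -3.902 -1.194 2.494
endloop
endfacet
facet normal -0.293 0.188 -0.937
outer loop
vertex -2.198 -0.245 2.153
vertex -1.49 -1.703 1.639
vertex -3.902 -1.194 2.494
endloop
endfacet
facet normal -0.417 0.857 0.303
outer loop
vertex -3.902 -1.194 2.494
vertex -1.666 -0.589 3.86
vertex -2.198 -0.245 2.153
endloop
endfacet
facet normal 0.861 0.479 -0.172
outer loop
vertex -2.198 -0.245 2.153
vertex -0.958 -2.046 3.346
vertex -1.49 -1.703 1.639
endloop
endfacet
facet normal 0.861 0.479 -0.172
outer loop
vertex -1.666 -0.589 3.86
vertex -0.958 -2.046 3.346
vertex -2.198 -0.245 2.153
endloop
endfacet
facet normal -0.321 0.852 0.413
outer loop
vertex -1.155 -1.589 0.55
vertex -1.99 -1.824 0.386
vertex -1.61 -2.051 1.15
endloop
endfacet
facet normal 0.290 0.640 0.712
outer loop
vertex -1.155 -1.589 0.55
vertex -1.61 -2.051 1.15
vertex -0.765 -2.251 0.986
endloop
endfacet
facet normal 0.782 0.591 0.199
outer loop
vertex -1.155 -1.589 0.55
vertex -0.765 -2.251 0.986
vertex -0.623 -2.148 0.121
endloop
endfacet
facet normal 0.476 0.774 -0.419
outer loop
vertex -1.155 -1.589 0.55
vertex -0.623 -2.148 0.121
vertex -1.38 -1.884 -0.251
endloop
endfacet
facet normal -0.207 0.935 -0.286
outer loop
vertex -1.155 -1.589 0.55
vertex -1.38 -1.884 -0.251
vertex -1.99 -1.824 0.386
endloop
endfacet
facet normal 0.188 -0.013 0.982
outer loop
vertex -0.765 -2.251 0.986
vertex -1.61 -2.051 1.15
vertex -1.36 -2.896 1.091
endloop
endfacet
facet normal -0.802 0.331 0.497
outer loop
vertex -1.61 -2.051 1.15
vertex -1.99 -1.824 0.386
vertex -2.117 -2.632 0.719
endloop
endfacet
facet normal -0.617 0.466 -0.635
outer loop
vertex -1.99 -1.824 0.386
vertex -1.38 -1.884 -0.251
vertex -1.975 -2.529 -0.146
endloop
endfacet
facet normal 0.488 0.204 -0.849
outer loop
vertex -1.38 -1.884 -0.251
vertex -0.623 -2.148 0.121
vertex -1.13 -2.729 -0.31
endloop
endfacet
facet normal 0.984 -0.093 0.151
outer loop
vertex -0.623 -2.148 0.121
vertex -0.765 -2.251 0.986
vertex -0.75 -2.956 0.454
endloop
endfacet
facet normal -0.476 -0.774 0.419
outer loop
vertex -1.585 -3.191 0.29
vertex -1.36 -2.896 1.091
vertex -2.117 -2.632 0.719
endloop
endfacet
facet normal -0.782 -0.591 -0.199
outer loop
vertex -1.585 -3.191 0.29
vertex -2.117 -2.632 0.719
vertex -1.975 -2.529 -0.146
endloop
endfacet
facet normal -0.290 -0.640 -0.712
outer loop
vertex -1.585 -3.191 0.29
vertex -1.975 -2.529 -0.146
vertex -1.13 -2.729 -0.31
endloop
endfacet
facet normal 0.321 -0.852 -0.413
outer loop
vertex -1.585 -3.191 0.29
vertex -1.13 -2.729 -0.31
vertex -0.75 -2.956 0.454
endloop
endfacet
facet normal 0.207 -0.935 0.286
outer loop
vertex -1.585 -3.191 0.29
vertex -0.75 -2.956 0.454
vertex -1.36 -2.896 1.091
endloop
endfacet
facet normal -0.488 -0.204 0.849
outer loop
vertex -2.117 -2.632 0.719
vertex -1.36 -2.896 1.091
vertex -1.61 -2.051 1.15
endloop
endfacet
facet normal -0.984 0.093 -0.151
outer loop
vertex -1.975 -2.529 -0.146
vertex -2.117 -2.632 0.719
vertex -1.99 -1.824 0.386
endloop
endfacet
facet normal -0.188 0.013 -0.982
outer loop
vertex -1.13 -2.729 -0.31
vertex -1.975 -2.529 -0.146
vertex -1.38 -1.884 -0.251
endloop
endfacet
facet normal 0.802 -0.331 -0.497
outer loop
vertex -0.75 -2.956 0.454
vertex -1.13 -2.729 -0.31
vertex -0.623 -2.148 0.121
endloop
endfacet
facet normal 0.617 -0.466 0.635
outer loop
vertex -1.36 -2.896 1.091
vertex -0.75 -2.956 0.454
vertex -0.765 -2.251 0.986
endloop
endfacet

endsolid


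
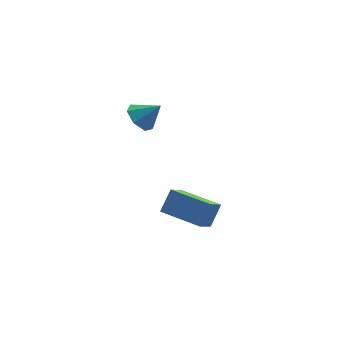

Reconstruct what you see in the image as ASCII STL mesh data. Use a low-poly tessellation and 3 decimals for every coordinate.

solid 
facet normal -0.696 0.213 -0.685
outer loop
vertex -3.055 0.375 1.638
vertex -3.548 0.694 2.238
vertex -2.97 1.087 1.773
endloop
endfacet
facet normal 0.966 -0.068 -0.250
outer loop
vertex -3.055 0.375 1.638
vertex -2.97 1.087 1.773
vertex -2.672 0.426 3.102
endloop
endfacet
facet normal -0.696 0.213 -0.685
outer loop
vertex -2.97 1.087 1.773
vertex -3.548 0.694 2.238
vertex -3.32 1.503 2.258
endloop
endfacet
facet normal 0.816 0.569 0.100
outer loop
vertex -2.97 1.087 1.773
vertex -3.32 1.503 2.258
vertex -2.672 0.426 3.102
endloop
endfacet
facet normal -0.695 0.213 -0.686
outer loop
vertex -3.32 1.503 2.258
vertex -3.548 0.694 2.238
vertex -3.843 1.31 2.728
endloop
endfacet
facet normal 0.320 0.696 0.642
outer loop
vertex -3.32 1.503 2.258
vertex -3.843 1.31 2.728
vertex -2.672 0.426 3.102
endloop
endfacet
facet normal -0.696 0.213 -0.686
outer loop
vertex -3.843 1.31 2.728
vertex -3.548 0.694 2.238
vertex -4.144 0.654 2.83
endloop
endfacet
facet normal -0.145 0.217 0.965
outer loop
vertex -3.843 1.31 2.728
vertex -4.144 0.654 2.83
vertex -2.672 0.426 3.102
endloop
endfacet
facet normal -0.696 0.214 -0.686
outer loop
vertex -4.144 0.654 2.83
vertex -3.548 0.694 2.238
vertex -3.996 0.028 2.485
endloop
endfacet
facet normal -0.232 -0.511 0.828
outer loop
vertex -4.144 0.654 2.83
vertex -3.996 0.028 2.485
vertex -2.672 0.426 3.102
endloop
endfacet
facet normal -0.696 0.214 -0.686
outer loop
vertex -3.996 0.028 2.485
vertex -3.548 0.694 2.238
vertex -3.512 -0.096 1.955
endloop
endfacet
facet normal 0.126 -0.934 0.333
outer loop
vertex -3.996 0.028 2.485
vertex -3.512 -0.096 1.955
vertex -2.672 0.426 3.102
endloop
endfacet
facet normal -0.696 0.214 -0.686
outer loop
vertex -3.512 -0.096 1.955
vertex -3.548 0.694 2.238
vertex -3.055 0.375 1.638
endloop
endfacet
facet normal 0.659 -0.738 -0.147
outer loop
vertex -3.512 -0.096 1.955
vertex -3.055 0.375 1.638
vertex -2.672 0.426 3.102
endloop
endfacet
facet normal -0.496 -0.596 0.631
outer loop
vertex -0.913 -1.608 -2.442
vertex -2.382 -0.203 -2.271
vertex -1.528 -2.133 -3.421
endloop
endfacet
facet normal 0.720 -0.689 -0.083
outer loop
vertex -0.798 -1.257 -4.349
vertex -0.913 -1.608 -2.442
vertex -1.528 -2.133 -3.421
endloop
endfacet
facet normal -0.497 -0.596 0.631
outer loop
vertex -1.528 -2.133 -3.421
vertex -2.382 -0.203 -2.271
vertex -2.997 -0.728 -3.251
endloop
endfacet
facet normal -0.484 -0.413 -0.771
outer loop
vertex -2.997 -0.728 -3.251
vertex -0.798 -1.257 -4.349
vertex -1.528 -2.133 -3.421
endloop
endfacet
facet normal 0.485 0.413 0.771
outer loop
vertex -0.913 -1.608 -2.442
vertex -1.652 0.673 -3.199
vertex -2.382 -0.203 -2.271
endloop
endfacet
facet normal 0.720 -0.688 -0.083
outer loop
vertex -0.183 -0.732 -3.369
vertex -0.913 -1.608 -2.442
vertex -0.798 -1.257 -4.349
endloop
endfacet
facet normal 0.484 0.413 0.771
outer loop
vertex -0.183 -0.732 -3.369
vertex -1.652 0.673 -3.199
vertex -0.913 -1.608 -2.442
endloop
endfacet
facet normal -0.720 0.689 0.083
outer loop
vertex -2.382 -0.203 -2.271
vertex -1.652 0.673 -3.199
vertex -2.997 -0.728 -3.251
endloop
endfacet
facet normal -0.484 -0.413 -0.771
outer loop
vertex -2.267 0.148 -4.178
vertex -0.798 -1.257 -4.349
vertex -2.997 -0.728 -3.251
endloop
endfacet
facet normal -0.720 0.689 0.083
outer loop
vertex -2.997 -0.728 -3.251
vertex -1.652 0.673 -3.199
vertex -2.267 0.148 -4.178
endloop
endfacet
facet normal 0.497 0.596 -0.631
outer loop
vertex -2.267 0.148 -4.178
vertex -0.183 -0.732 -3.369
vertex -0.798 -1.257 -4.349
endloop
endfacet
facet normal 0.497 0.596 -0.631
outer loop
vertex -1.652 0.673 -3.199
vertex -0.183 -0.732 -3.369
vertex -2.267 0.148 -4.178
endloop
endfacet

endsolid


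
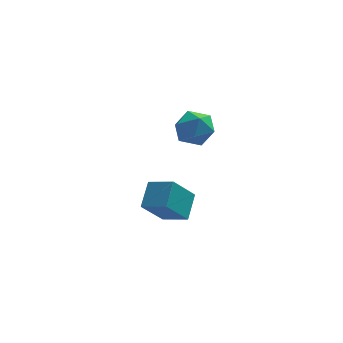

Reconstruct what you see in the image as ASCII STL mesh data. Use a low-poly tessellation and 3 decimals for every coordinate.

solid 
facet normal -0.786 0.508 -0.351
outer loop
vertex -2.151 -2.89 -1.762
vertex -1.704 -1.591 -0.884
vertex -1.027 -2.226 -3.317
endloop
endfacet
facet normal -0.274 -0.797 -0.539
outer loop
vertex 0.184 -3.009 -2.776
vertex -2.151 -2.89 -1.762
vertex -1.027 -2.226 -3.317
endloop
endfacet
facet normal -0.786 0.508 -0.351
outer loop
vertex -1.027 -2.226 -3.317
vertex -1.704 -1.591 -0.884
vertex -0.58 -0.927 -2.439
endloop
endfacet
facet normal 0.554 0.327 -0.766
outer loop
vertex -0.58 -0.927 -2.439
vertex 0.184 -3.009 -2.776
vertex -1.027 -2.226 -3.317
endloop
endfacet
facet normal -0.554 -0.327 0.766
outer loop
vertex -2.151 -2.89 -1.762
vertex -0.493 -2.374 -0.343
vertex -1.704 -1.591 -0.884
endloop
endfacet
facet normal -0.274 -0.797 -0.539
outer loop
vertex -0.94 -3.673 -1.221
vertex -2.151 -2.89 -1.762
vertex 0.184 -3.009 -2.776
endloop
endfacet
facet normal -0.554 -0.327 0.766
outer loop
vertex -0.94 -3.673 -1.221
vertex -0.493 -2.374 -0.343
vertex -2.151 -2.89 -1.762
endloop
endfacet
facet normal 0.274 0.797 0.539
outer loop
vertex -1.704 -1.591 -0.884
vertex -0.493 -2.374 -0.343
vertex -0.58 -0.927 -2.439
endloop
endfacet
facet normal 0.554 0.327 -0.766
outer loop
vertex 0.631 -1.71 -1.898
vertex 0.184 -3.009 -2.776
vertex -0.58 -0.927 -2.439
endloop
endfacet
facet normal 0.274 0.797 0.539
outer loop
vertex -0.58 -0.927 -2.439
vertex -0.493 -2.374 -0.343
vertex 0.631 -1.71 -1.898
endloop
endfacet
facet normal 0.786 -0.508 0.351
outer loop
vertex 0.631 -1.71 -1.898
vertex -0.94 -3.673 -1.221
vertex 0.184 -3.009 -2.776
endloop
endfacet
facet normal 0.786 -0.508 0.351
outer loop
vertex -0.493 -2.374 -0.343
vertex -0.94 -3.673 -1.221
vertex 0.631 -1.71 -1.898
endloop
endfacet
facet normal -0.422 0.876 0.235
outer loop
vertex 0.61 -1.823 3.844
vertex -0.411 -2.32 3.862
vertex 0.214 -2.273 4.809
endloop
endfacet
facet normal 0.243 0.837 0.490
outer loop
vertex 0.61 -1.823 3.844
vertex 0.214 -2.273 4.809
vertex 1.302 -2.419 4.519
endloop
endfacet
facet normal 0.684 0.727 -0.060
outer loop
vertex 0.61 -1.823 3.844
vertex 1.302 -2.419 4.519
vertex 1.35 -2.557 3.392
endloop
endfacet
facet normal 0.291 0.697 -0.656
outer loop
vertex 0.61 -1.823 3.844
vertex 1.35 -2.557 3.392
vertex 0.291 -2.496 2.987
endloop
endfacet
facet normal -0.392 0.789 -0.473
outer loop
vertex 0.61 -1.823 3.844
vertex 0.291 -2.496 2.987
vertex -0.411 -2.32 3.862
endloop
endfacet
facet normal 0.282 0.269 0.921
outer loop
vertex 1.302 -2.419 4.519
vertex 0.214 -2.273 4.809
vertex 0.709 -3.284 4.953
endloop
endfacet
facet normal -0.795 0.332 0.508
outer loop
vertex 0.214 -2.273 4.809
vertex -0.411 -2.32 3.862
vertex -0.35 -3.223 4.548
endloop
endfacet
facet normal -0.746 0.192 -0.637
outer loop
vertex -0.411 -2.32 3.862
vertex 0.291 -2.496 2.987
vertex -0.302 -3.361 3.421
endloop
endfacet
facet normal 0.359 0.043 -0.932
outer loop
vertex 0.291 -2.496 2.987
vertex 1.35 -2.557 3.392
vertex 0.786 -3.507 3.131
endloop
endfacet
facet normal 0.995 0.091 0.031
outer loop
vertex 1.35 -2.557 3.392
vertex 1.302 -2.419 4.519
vertex 1.411 -3.46 4.078
endloop
endfacet
facet normal -0.291 -0.697 0.656
outer loop
vertex 0.39 -3.957 4.096
vertex 0.709 -3.284 4.953
vertex -0.35 -3.223 4.548
endloop
endfacet
facet normal -0.684 -0.727 0.060
outer loop
vertex 0.39 -3.957 4.096
vertex -0.35 -3.223 4.548
vertex -0.302 -3.361 3.421
endloop
endfacet
facet normal -0.243 -0.837 -0.490
outer loop
vertex 0.39 -3.957 4.096
vertex -0.302 -3.361 3.421
vertex 0.786 -3.507 3.131
endloop
endfacet
facet normal 0.422 -0.876 -0.235
outer loop
vertex 0.39 -3.957 4.096
vertex 0.786 -3.507 3.131
vertex 1.411 -3.46 4.078
endloop
endfacet
facet normal 0.392 -0.789 0.473
outer loop
vertex 0.39 -3.957 4.096
vertex 1.411 -3.46 4.078
vertex 0.709 -3.284 4.953
endloop
endfacet
facet normal -0.359 -0.043 0.932
outer loop
vertex -0.35 -3.223 4.548
vertex 0.709 -3.284 4.953
vertex 0.214 -2.273 4.809
endloop
endfacet
facet normal -0.995 -0.091 -0.031
outer loop
vertex -0.302 -3.361 3.421
vertex -0.35 -3.223 4.548
vertex -0.411 -2.32 3.862
endloop
endfacet
facet normal -0.282 -0.269 -0.921
outer loop
vertex 0.786 -3.507 3.131
vertex -0.302 -3.361 3.421
vertex 0.291 -2.496 2.987
endloop
endfacet
facet normal 0.795 -0.332 -0.508
outer loop
vertex 1.411 -3.46 4.078
vertex 0.786 -3.507 3.131
vertex 1.35 -2.557 3.392
endloop
endfacet
facet normal 0.746 -0.192 0.637
outer loop
vertex 0.709 -3.284 4.953
vertex 1.411 -3.46 4.078
vertex 1.302 -2.419 4.519
endloop
endfacet

endsolid


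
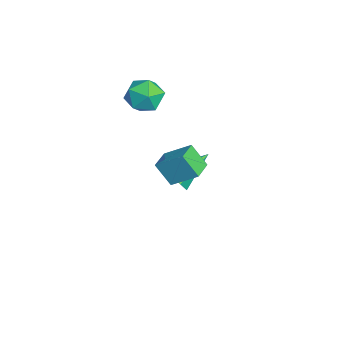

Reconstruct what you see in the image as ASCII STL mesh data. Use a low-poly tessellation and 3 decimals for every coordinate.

solid 
facet normal -0.694 0.183 0.696
outer loop
vertex -4.56 0.633 4.091
vertex -4.595 -0.401 4.328
vertex -3.916 0.237 4.837
endloop
endfacet
facet normal -0.259 0.742 0.618
outer loop
vertex -4.56 0.633 4.091
vertex -3.916 0.237 4.837
vertex -3.547 0.947 4.139
endloop
endfacet
facet normal -0.293 0.954 -0.063
outer loop
vertex -4.56 0.633 4.091
vertex -3.547 0.947 4.139
vertex -3.997 0.747 3.198
endloop
endfacet
facet normal -0.748 0.525 -0.405
outer loop
vertex -4.56 0.633 4.091
vertex -3.997 0.747 3.198
vertex -4.645 -0.086 3.315
endloop
endfacet
facet normal -0.997 0.048 0.064
outer loop
vertex -4.56 0.633 4.091
vertex -4.645 -0.086 3.315
vertex -4.595 -0.401 4.328
endloop
endfacet
facet normal 0.408 0.524 0.748
outer loop
vertex -3.547 0.947 4.139
vertex -3.916 0.237 4.837
vertex -2.955 0.106 4.405
endloop
endfacet
facet normal -0.297 -0.382 0.875
outer loop
vertex -3.916 0.237 4.837
vertex -4.595 -0.401 4.328
vertex -3.603 -0.727 4.522
endloop
endfacet
facet normal -0.786 -0.600 -0.148
outer loop
vertex -4.595 -0.401 4.328
vertex -4.645 -0.086 3.315
vertex -4.053 -0.927 3.581
endloop
endfacet
facet normal -0.384 0.172 -0.907
outer loop
vertex -4.645 -0.086 3.315
vertex -3.997 0.747 3.198
vertex -3.684 -0.217 2.883
endloop
endfacet
facet normal 0.354 0.866 -0.353
outer loop
vertex -3.997 0.747 3.198
vertex -3.547 0.947 4.139
vertex -3.005 0.421 3.392
endloop
endfacet
facet normal 0.748 -0.525 0.405
outer loop
vertex -3.04 -0.613 3.629
vertex -2.955 0.106 4.405
vertex -3.603 -0.727 4.522
endloop
endfacet
facet normal 0.293 -0.954 0.063
outer loop
vertex -3.04 -0.613 3.629
vertex -3.603 -0.727 4.522
vertex -4.053 -0.927 3.581
endloop
endfacet
facet normal 0.259 -0.742 -0.618
outer loop
vertex -3.04 -0.613 3.629
vertex -4.053 -0.927 3.581
vertex -3.684 -0.217 2.883
endloop
endfacet
facet normal 0.694 -0.183 -0.696
outer loop
vertex -3.04 -0.613 3.629
vertex -3.684 -0.217 2.883
vertex -3.005 0.421 3.392
endloop
endfacet
facet normal 0.997 -0.048 -0.064
outer loop
vertex -3.04 -0.613 3.629
vertex -3.005 0.421 3.392
vertex -2.955 0.106 4.405
endloop
endfacet
facet normal 0.384 -0.172 0.907
outer loop
vertex -3.603 -0.727 4.522
vertex -2.955 0.106 4.405
vertex -3.916 0.237 4.837
endloop
endfacet
facet normal -0.354 -0.866 0.353
outer loop
vertex -4.053 -0.927 3.581
vertex -3.603 -0.727 4.522
vertex -4.595 -0.401 4.328
endloop
endfacet
facet normal -0.408 -0.524 -0.748
outer loop
vertex -3.684 -0.217 2.883
vertex -4.053 -0.927 3.581
vertex -4.645 -0.086 3.315
endloop
endfacet
facet normal 0.297 0.382 -0.875
outer loop
vertex -3.005 0.421 3.392
vertex -3.684 -0.217 2.883
vertex -3.997 0.747 3.198
endloop
endfacet
facet normal 0.786 0.600 0.148
outer loop
vertex -2.955 0.106 4.405
vertex -3.005 0.421 3.392
vertex -3.547 0.947 4.139
endloop
endfacet
facet normal -0.347 -0.484 0.803
outer loop
vertex 2.484 0.881 4.63
vertex 1.505 1.415 4.529
vertex 1.961 -0.249 3.723
endloop
endfacet
facet normal 0.874 -0.477 0.090
outer loop
vertex 2.415 0.385 2.671
vertex 2.484 0.881 4.63
vertex 1.961 -0.249 3.723
endloop
endfacet
facet normal -0.346 -0.484 0.804
outer loop
vertex 1.961 -0.249 3.723
vertex 1.505 1.415 4.529
vertex 0.982 0.285 3.623
endloop
endfacet
facet normal -0.340 -0.733 -0.589
outer loop
vertex 0.982 0.285 3.623
vertex 2.415 0.385 2.671
vertex 1.961 -0.249 3.723
endloop
endfacet
facet normal 0.339 0.734 0.589
outer loop
vertex 2.484 0.881 4.63
vertex 1.959 2.049 3.477
vertex 1.505 1.415 4.529
endloop
endfacet
facet normal 0.874 -0.477 0.090
outer loop
vertex 2.938 1.515 3.577
vertex 2.484 0.881 4.63
vertex 2.415 0.385 2.671
endloop
endfacet
facet normal 0.340 0.734 0.588
outer loop
vertex 2.938 1.515 3.577
vertex 1.959 2.049 3.477
vertex 2.484 0.881 4.63
endloop
endfacet
facet normal -0.874 0.477 -0.090
outer loop
vertex 1.505 1.415 4.529
vertex 1.959 2.049 3.477
vertex 0.982 0.285 3.623
endloop
endfacet
facet normal -0.340 -0.734 -0.588
outer loop
vertex 1.436 0.919 2.57
vertex 2.415 0.385 2.671
vertex 0.982 0.285 3.623
endloop
endfacet
facet normal -0.874 0.477 -0.090
outer loop
vertex 0.982 0.285 3.623
vertex 1.959 2.049 3.477
vertex 1.436 0.919 2.57
endloop
endfacet
facet normal 0.347 0.484 -0.804
outer loop
vertex 1.436 0.919 2.57
vertex 2.938 1.515 3.577
vertex 2.415 0.385 2.671
endloop
endfacet
facet normal 0.346 0.484 -0.803
outer loop
vertex 1.959 2.049 3.477
vertex 2.938 1.515 3.577
vertex 1.436 0.919 2.57
endloop
endfacet
facet normal 0.324 -0.799 -0.506
outer loop
vertex -2.844 1.861 -2.509
vertex -3.355 1.369 -2.059
vertex -3.627 1.713 -2.776
endloop
endfacet
facet normal 0.051 0.802 -0.595
outer loop
vertex -2.844 1.861 -2.509
vertex -3.627 1.713 -2.776
vertex -4.045 3.071 -0.981
endloop
endfacet
facet normal 0.324 -0.799 -0.506
outer loop
vertex -3.627 1.713 -2.776
vertex -3.355 1.369 -2.059
vertex -4.138 1.221 -2.326
endloop
endfacet
facet normal -0.790 0.386 -0.476
outer loop
vertex -3.627 1.713 -2.776
vertex -4.138 1.221 -2.326
vertex -4.045 3.071 -0.981
endloop
endfacet
facet normal 0.324 -0.800 -0.506
outer loop
vertex -4.138 1.221 -2.326
vertex -3.355 1.369 -2.059
vertex -3.867 0.877 -1.609
endloop
endfacet
facet normal -0.946 -0.158 0.282
outer loop
vertex -4.138 1.221 -2.326
vertex -3.867 0.877 -1.609
vertex -4.045 3.071 -0.981
endloop
endfacet
facet normal 0.323 -0.799 -0.506
outer loop
vertex -3.867 0.877 -1.609
vertex -3.355 1.369 -2.059
vertex -3.084 1.025 -1.343
endloop
endfacet
facet normal -0.260 -0.285 0.923
outer loop
vertex -3.867 0.877 -1.609
vertex -3.084 1.025 -1.343
vertex -4.045 3.071 -0.981
endloop
endfacet
facet normal 0.323 -0.799 -0.506
outer loop
vertex -3.084 1.025 -1.343
vertex -3.355 1.369 -2.059
vertex -2.573 1.516 -1.792
endloop
endfacet
facet normal 0.581 0.131 0.804
outer loop
vertex -3.084 1.025 -1.343
vertex -2.573 1.516 -1.792
vertex -4.045 3.071 -0.981
endloop
endfacet
facet normal 0.323 -0.799 -0.507
outer loop
vertex -2.573 1.516 -1.792
vertex -3.355 1.369 -2.059
vertex -2.844 1.861 -2.509
endloop
endfacet
facet normal 0.737 0.674 0.046
outer loop
vertex -2.573 1.516 -1.792
vertex -2.844 1.861 -2.509
vertex -4.045 3.071 -0.981
endloop
endfacet

endsolid


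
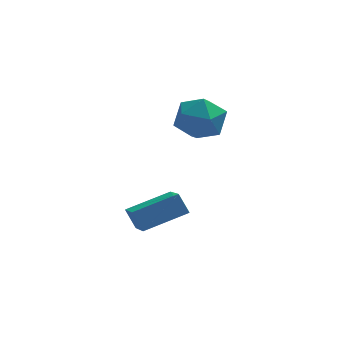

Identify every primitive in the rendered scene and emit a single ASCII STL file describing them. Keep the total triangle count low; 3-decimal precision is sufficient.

solid 
facet normal -0.895 -0.335 -0.296
outer loop
vertex -1.263 -5.047 -2.699
vertex -1.662 -4.682 -1.906
vertex -1.545 -3.564 -3.524
endloop
endfacet
facet normal 0.415 -0.381 -0.826
outer loop
vertex 0.182 -2.918 -2.954
vertex -1.263 -5.047 -2.699
vertex -1.545 -3.564 -3.524
endloop
endfacet
facet normal -0.895 -0.335 -0.296
outer loop
vertex -1.545 -3.564 -3.524
vertex -1.662 -4.682 -1.906
vertex -1.944 -3.199 -2.731
endloop
endfacet
facet normal -0.164 0.862 -0.479
outer loop
vertex -1.944 -3.199 -2.731
vertex 0.182 -2.918 -2.954
vertex -1.545 -3.564 -3.524
endloop
endfacet
facet normal 0.164 -0.862 0.479
outer loop
vertex -1.263 -5.047 -2.699
vertex 0.065 -4.036 -1.336
vertex -1.662 -4.682 -1.906
endloop
endfacet
facet normal 0.415 -0.381 -0.826
outer loop
vertex 0.464 -4.401 -2.129
vertex -1.263 -5.047 -2.699
vertex 0.182 -2.918 -2.954
endloop
endfacet
facet normal 0.164 -0.862 0.479
outer loop
vertex 0.464 -4.401 -2.129
vertex 0.065 -4.036 -1.336
vertex -1.263 -5.047 -2.699
endloop
endfacet
facet normal -0.415 0.381 0.826
outer loop
vertex -1.662 -4.682 -1.906
vertex 0.065 -4.036 -1.336
vertex -1.944 -3.199 -2.731
endloop
endfacet
facet normal -0.164 0.862 -0.479
outer loop
vertex -0.217 -2.553 -2.161
vertex 0.182 -2.918 -2.954
vertex -1.944 -3.199 -2.731
endloop
endfacet
facet normal -0.415 0.381 0.826
outer loop
vertex -1.944 -3.199 -2.731
vertex 0.065 -4.036 -1.336
vertex -0.217 -2.553 -2.161
endloop
endfacet
facet normal 0.895 0.335 0.296
outer loop
vertex -0.217 -2.553 -2.161
vertex 0.464 -4.401 -2.129
vertex 0.182 -2.918 -2.954
endloop
endfacet
facet normal 0.895 0.335 0.296
outer loop
vertex 0.065 -4.036 -1.336
vertex 0.464 -4.401 -2.129
vertex -0.217 -2.553 -2.161
endloop
endfacet
facet normal -0.812 0.575 -0.101
outer loop
vertex 0.56 -1.335 1.248
vertex -0.096 -2.246 1.335
vertex 0.195 -1.673 2.258
endloop
endfacet
facet normal -0.282 0.936 0.211
outer loop
vertex 0.56 -1.335 1.248
vertex 0.195 -1.673 2.258
vertex 1.257 -1.324 2.131
endloop
endfacet
facet normal 0.278 0.932 -0.231
outer loop
vertex 0.56 -1.335 1.248
vertex 1.257 -1.324 2.131
vertex 1.623 -1.682 1.129
endloop
endfacet
facet normal 0.094 0.568 -0.818
outer loop
vertex 0.56 -1.335 1.248
vertex 1.623 -1.682 1.129
vertex 0.787 -2.252 0.637
endloop
endfacet
facet normal -0.580 0.347 -0.737
outer loop
vertex 0.56 -1.335 1.248
vertex 0.787 -2.252 0.637
vertex -0.096 -2.246 1.335
endloop
endfacet
facet normal -0.096 0.586 0.804
outer loop
vertex 1.257 -1.324 2.131
vertex 0.195 -1.673 2.258
vertex 1.033 -2.228 2.763
endloop
endfacet
facet normal -0.954 0.002 0.300
outer loop
vertex 0.195 -1.673 2.258
vertex -0.096 -2.246 1.335
vertex 0.197 -2.798 2.271
endloop
endfacet
facet normal -0.579 -0.366 -0.729
outer loop
vertex -0.096 -2.246 1.335
vertex 0.787 -2.252 0.637
vertex 0.563 -3.156 1.269
endloop
endfacet
facet normal 0.512 -0.009 -0.859
outer loop
vertex 0.787 -2.252 0.637
vertex 1.623 -1.682 1.129
vertex 1.625 -2.807 1.142
endloop
endfacet
facet normal 0.810 0.580 0.089
outer loop
vertex 1.623 -1.682 1.129
vertex 1.257 -1.324 2.131
vertex 1.916 -2.234 2.065
endloop
endfacet
facet normal -0.094 -0.568 0.818
outer loop
vertex 1.26 -3.145 2.152
vertex 1.033 -2.228 2.763
vertex 0.197 -2.798 2.271
endloop
endfacet
facet normal -0.278 -0.932 0.231
outer loop
vertex 1.26 -3.145 2.152
vertex 0.197 -2.798 2.271
vertex 0.563 -3.156 1.269
endloop
endfacet
facet normal 0.282 -0.936 -0.211
outer loop
vertex 1.26 -3.145 2.152
vertex 0.563 -3.156 1.269
vertex 1.625 -2.807 1.142
endloop
endfacet
facet normal 0.812 -0.575 0.101
outer loop
vertex 1.26 -3.145 2.152
vertex 1.625 -2.807 1.142
vertex 1.916 -2.234 2.065
endloop
endfacet
facet normal 0.580 -0.347 0.737
outer loop
vertex 1.26 -3.145 2.152
vertex 1.916 -2.234 2.065
vertex 1.033 -2.228 2.763
endloop
endfacet
facet normal -0.512 0.009 0.859
outer loop
vertex 0.197 -2.798 2.271
vertex 1.033 -2.228 2.763
vertex 0.195 -1.673 2.258
endloop
endfacet
facet normal -0.810 -0.580 -0.089
outer loop
vertex 0.563 -3.156 1.269
vertex 0.197 -2.798 2.271
vertex -0.096 -2.246 1.335
endloop
endfacet
facet normal 0.096 -0.586 -0.804
outer loop
vertex 1.625 -2.807 1.142
vertex 0.563 -3.156 1.269
vertex 0.787 -2.252 0.637
endloop
endfacet
facet normal 0.954 -0.002 -0.300
outer loop
vertex 1.916 -2.234 2.065
vertex 1.625 -2.807 1.142
vertex 1.623 -1.682 1.129
endloop
endfacet
facet normal 0.579 0.366 0.729
outer loop
vertex 1.033 -2.228 2.763
vertex 1.916 -2.234 2.065
vertex 1.257 -1.324 2.131
endloop
endfacet

endsolid


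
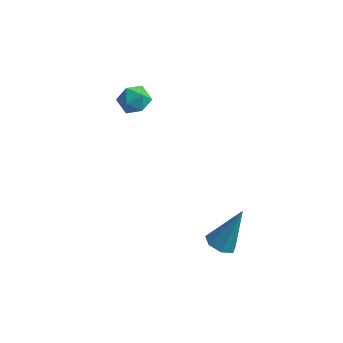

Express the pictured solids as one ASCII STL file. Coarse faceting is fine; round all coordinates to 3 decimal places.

solid 
facet normal -0.316 -0.372 -0.873
outer loop
vertex 1.206 -3.277 -4.31
vertex 0.769 -3.528 -4.045
vertex 0.793 -3.008 -4.275
endloop
endfacet
facet normal 0.522 0.828 -0.202
outer loop
vertex 1.206 -3.277 -4.31
vertex 0.793 -3.008 -4.275
vertex 1.291 -2.912 -2.595
endloop
endfacet
facet normal -0.315 -0.372 -0.873
outer loop
vertex 0.793 -3.008 -4.275
vertex 0.769 -3.528 -4.045
vertex 0.361 -3.131 -4.067
endloop
endfacet
facet normal -0.264 0.964 0.023
outer loop
vertex 0.793 -3.008 -4.275
vertex 0.361 -3.131 -4.067
vertex 1.291 -2.912 -2.595
endloop
endfacet
facet normal -0.314 -0.371 -0.874
outer loop
vertex 0.361 -3.131 -4.067
vertex 0.769 -3.528 -4.045
vertex 0.237 -3.553 -3.843
endloop
endfacet
facet normal -0.782 0.456 0.426
outer loop
vertex 0.361 -3.131 -4.067
vertex 0.237 -3.553 -3.843
vertex 1.291 -2.912 -2.595
endloop
endfacet
facet normal -0.314 -0.372 -0.873
outer loop
vertex 0.237 -3.553 -3.843
vertex 0.769 -3.528 -4.045
vertex 0.513 -3.957 -3.77
endloop
endfacet
facet normal -0.641 -0.311 0.701
outer loop
vertex 0.237 -3.553 -3.843
vertex 0.513 -3.957 -3.77
vertex 1.291 -2.912 -2.595
endloop
endfacet
facet normal -0.316 -0.371 -0.873
outer loop
vertex 0.513 -3.957 -3.77
vertex 0.769 -3.528 -4.045
vertex 0.982 -4.038 -3.905
endloop
endfacet
facet normal 0.053 -0.763 0.644
outer loop
vertex 0.513 -3.957 -3.77
vertex 0.982 -4.038 -3.905
vertex 1.291 -2.912 -2.595
endloop
endfacet
facet normal -0.315 -0.371 -0.873
outer loop
vertex 0.982 -4.038 -3.905
vertex 0.769 -3.528 -4.045
vertex 1.29 -3.735 -4.145
endloop
endfacet
facet normal 0.777 -0.556 0.295
outer loop
vertex 0.982 -4.038 -3.905
vertex 1.29 -3.735 -4.145
vertex 1.291 -2.912 -2.595
endloop
endfacet
facet normal -0.315 -0.372 -0.873
outer loop
vertex 1.29 -3.735 -4.145
vertex 0.769 -3.528 -4.045
vertex 1.206 -3.277 -4.31
endloop
endfacet
facet normal 0.985 0.151 -0.081
outer loop
vertex 1.29 -3.735 -4.145
vertex 1.206 -3.277 -4.31
vertex 1.291 -2.912 -2.595
endloop
endfacet
facet normal -0.948 0.160 -0.276
outer loop
vertex -4.149 0.083 -1.687
vertex -4.357 -0.26 -1.173
vertex -4.264 0.383 -1.119
endloop
endfacet
facet normal -0.528 0.702 -0.478
outer loop
vertex -4.149 0.083 -1.687
vertex -4.264 0.383 -1.119
vertex -3.738 0.54 -1.47
endloop
endfacet
facet normal -0.015 0.440 -0.898
outer loop
vertex -4.149 0.083 -1.687
vertex -3.738 0.54 -1.47
vertex -3.506 -0.005 -1.741
endloop
endfacet
facet normal -0.117 -0.266 -0.957
outer loop
vertex -4.149 0.083 -1.687
vertex -3.506 -0.005 -1.741
vertex -3.888 -0.5 -1.557
endloop
endfacet
facet normal -0.693 -0.438 -0.573
outer loop
vertex -4.149 0.083 -1.687
vertex -3.888 -0.5 -1.557
vertex -4.357 -0.26 -1.173
endloop
endfacet
facet normal -0.219 0.970 0.106
outer loop
vertex -3.738 0.54 -1.47
vertex -4.264 0.383 -1.119
vertex -3.692 0.48 -0.823
endloop
endfacet
facet normal -0.897 0.093 0.432
outer loop
vertex -4.264 0.383 -1.119
vertex -4.357 -0.26 -1.173
vertex -4.074 -0.015 -0.639
endloop
endfacet
facet normal -0.485 -0.873 -0.047
outer loop
vertex -4.357 -0.26 -1.173
vertex -3.888 -0.5 -1.557
vertex -3.842 -0.56 -0.91
endloop
endfacet
facet normal 0.447 -0.594 -0.669
outer loop
vertex -3.888 -0.5 -1.557
vertex -3.506 -0.005 -1.741
vertex -3.316 -0.403 -1.261
endloop
endfacet
facet normal 0.611 0.545 -0.574
outer loop
vertex -3.506 -0.005 -1.741
vertex -3.738 0.54 -1.47
vertex -3.223 0.24 -1.207
endloop
endfacet
facet normal 0.117 0.266 0.957
outer loop
vertex -3.431 -0.103 -0.693
vertex -3.692 0.48 -0.823
vertex -4.074 -0.015 -0.639
endloop
endfacet
facet normal 0.015 -0.440 0.898
outer loop
vertex -3.431 -0.103 -0.693
vertex -4.074 -0.015 -0.639
vertex -3.842 -0.56 -0.91
endloop
endfacet
facet normal 0.528 -0.702 0.478
outer loop
vertex -3.431 -0.103 -0.693
vertex -3.842 -0.56 -0.91
vertex -3.316 -0.403 -1.261
endloop
endfacet
facet normal 0.948 -0.160 0.276
outer loop
vertex -3.431 -0.103 -0.693
vertex -3.316 -0.403 -1.261
vertex -3.223 0.24 -1.207
endloop
endfacet
facet normal 0.693 0.438 0.573
outer loop
vertex -3.431 -0.103 -0.693
vertex -3.223 0.24 -1.207
vertex -3.692 0.48 -0.823
endloop
endfacet
facet normal -0.447 0.594 0.669
outer loop
vertex -4.074 -0.015 -0.639
vertex -3.692 0.48 -0.823
vertex -4.264 0.383 -1.119
endloop
endfacet
facet normal -0.611 -0.545 0.574
outer loop
vertex -3.842 -0.56 -0.91
vertex -4.074 -0.015 -0.639
vertex -4.357 -0.26 -1.173
endloop
endfacet
facet normal 0.219 -0.970 -0.106
outer loop
vertex -3.316 -0.403 -1.261
vertex -3.842 -0.56 -0.91
vertex -3.888 -0.5 -1.557
endloop
endfacet
facet normal 0.897 -0.093 -0.432
outer loop
vertex -3.223 0.24 -1.207
vertex -3.316 -0.403 -1.261
vertex -3.506 -0.005 -1.741
endloop
endfacet
facet normal 0.485 0.873 0.047
outer loop
vertex -3.692 0.48 -0.823
vertex -3.223 0.24 -1.207
vertex -3.738 0.54 -1.47
endloop
endfacet

endsolid


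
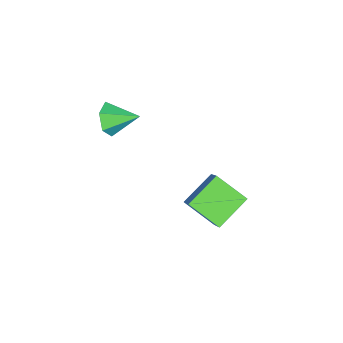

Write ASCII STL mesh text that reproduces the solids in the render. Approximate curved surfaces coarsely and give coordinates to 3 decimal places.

solid 
facet normal 0.013 -0.929 -0.370
outer loop
vertex 3.694 -1.939 0.31
vertex 3.298 -2.162 0.856
vertex 2.985 -1.93 0.263
endloop
endfacet
facet normal 0.053 0.751 -0.658
outer loop
vertex 3.694 -1.939 0.31
vertex 2.985 -1.93 0.263
vertex 3.282 -1.038 1.304
endloop
endfacet
facet normal 0.015 -0.929 -0.371
outer loop
vertex 2.985 -1.93 0.263
vertex 3.298 -2.162 0.856
vertex 2.59 -2.154 0.808
endloop
endfacet
facet normal -0.747 0.595 -0.297
outer loop
vertex 2.985 -1.93 0.263
vertex 2.59 -2.154 0.808
vertex 3.282 -1.038 1.304
endloop
endfacet
facet normal 0.015 -0.929 -0.369
outer loop
vertex 2.59 -2.154 0.808
vertex 3.298 -2.162 0.856
vertex 2.903 -2.385 1.402
endloop
endfacet
facet normal -0.807 0.265 0.528
outer loop
vertex 2.59 -2.154 0.808
vertex 2.903 -2.385 1.402
vertex 3.282 -1.038 1.304
endloop
endfacet
facet normal 0.013 -0.929 -0.370
outer loop
vertex 2.903 -2.385 1.402
vertex 3.298 -2.162 0.856
vertex 3.611 -2.394 1.45
endloop
endfacet
facet normal -0.066 0.091 0.994
outer loop
vertex 2.903 -2.385 1.402
vertex 3.611 -2.394 1.45
vertex 3.282 -1.038 1.304
endloop
endfacet
facet normal 0.013 -0.929 -0.370
outer loop
vertex 3.611 -2.394 1.45
vertex 3.298 -2.162 0.856
vertex 4.007 -2.171 0.904
endloop
endfacet
facet normal 0.734 0.246 0.633
outer loop
vertex 3.611 -2.394 1.45
vertex 4.007 -2.171 0.904
vertex 3.282 -1.038 1.304
endloop
endfacet
facet normal 0.013 -0.929 -0.370
outer loop
vertex 4.007 -2.171 0.904
vertex 3.298 -2.162 0.856
vertex 3.694 -1.939 0.31
endloop
endfacet
facet normal 0.794 0.576 -0.193
outer loop
vertex 4.007 -2.171 0.904
vertex 3.694 -1.939 0.31
vertex 3.282 -1.038 1.304
endloop
endfacet
facet normal -0.738 0.475 0.479
outer loop
vertex 1.947 1.184 -2.961
vertex 2.96 1.619 -1.83
vertex 2.245 2.379 -3.688
endloop
endfacet
facet normal -0.641 -0.276 -0.716
outer loop
vertex 3.36 1.661 -4.41
vertex 1.947 1.184 -2.961
vertex 2.245 2.379 -3.688
endloop
endfacet
facet normal -0.738 0.475 0.479
outer loop
vertex 2.245 2.379 -3.688
vertex 2.96 1.619 -1.83
vertex 3.259 2.814 -2.556
endloop
endfacet
facet normal 0.209 0.836 -0.508
outer loop
vertex 3.259 2.814 -2.556
vertex 3.36 1.661 -4.41
vertex 2.245 2.379 -3.688
endloop
endfacet
facet normal -0.209 -0.835 0.508
outer loop
vertex 1.947 1.184 -2.961
vertex 4.075 0.901 -2.552
vertex 2.96 1.619 -1.83
endloop
endfacet
facet normal -0.642 -0.275 -0.716
outer loop
vertex 3.061 0.466 -3.684
vertex 1.947 1.184 -2.961
vertex 3.36 1.661 -4.41
endloop
endfacet
facet normal -0.209 -0.836 0.508
outer loop
vertex 3.061 0.466 -3.684
vertex 4.075 0.901 -2.552
vertex 1.947 1.184 -2.961
endloop
endfacet
facet normal 0.641 0.275 0.717
outer loop
vertex 2.96 1.619 -1.83
vertex 4.075 0.901 -2.552
vertex 3.259 2.814 -2.556
endloop
endfacet
facet normal 0.209 0.836 -0.508
outer loop
vertex 4.373 2.096 -3.279
vertex 3.36 1.661 -4.41
vertex 3.259 2.814 -2.556
endloop
endfacet
facet normal 0.642 0.275 0.716
outer loop
vertex 3.259 2.814 -2.556
vertex 4.075 0.901 -2.552
vertex 4.373 2.096 -3.279
endloop
endfacet
facet normal 0.738 -0.475 -0.478
outer loop
vertex 4.373 2.096 -3.279
vertex 3.061 0.466 -3.684
vertex 3.36 1.661 -4.41
endloop
endfacet
facet normal 0.738 -0.475 -0.479
outer loop
vertex 4.075 0.901 -2.552
vertex 3.061 0.466 -3.684
vertex 4.373 2.096 -3.279
endloop
endfacet

endsolid


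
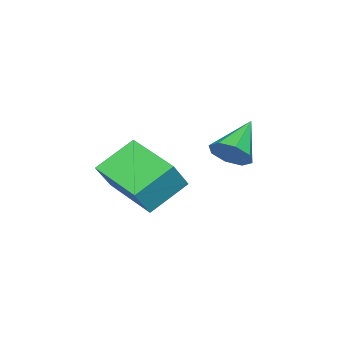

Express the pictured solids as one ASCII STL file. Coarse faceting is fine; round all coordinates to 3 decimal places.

solid 
facet normal -0.738 0.404 0.541
outer loop
vertex -3.726 -4.184 2.596
vertex -2.974 -2.371 2.269
vertex -4.409 -4.083 1.59
endloop
endfacet
facet normal -0.378 -0.911 0.165
outer loop
vertex -3.266 -4.709 0.751
vertex -3.726 -4.184 2.596
vertex -4.409 -4.083 1.59
endloop
endfacet
facet normal -0.738 0.404 0.541
outer loop
vertex -4.409 -4.083 1.59
vertex -2.974 -2.371 2.269
vertex -3.657 -2.27 1.263
endloop
endfacet
facet normal -0.560 0.083 -0.825
outer loop
vertex -3.657 -2.27 1.263
vertex -3.266 -4.709 0.751
vertex -4.409 -4.083 1.59
endloop
endfacet
facet normal 0.560 -0.083 0.825
outer loop
vertex -3.726 -4.184 2.596
vertex -1.831 -2.997 1.43
vertex -2.974 -2.371 2.269
endloop
endfacet
facet normal -0.378 -0.911 0.165
outer loop
vertex -2.583 -4.81 1.757
vertex -3.726 -4.184 2.596
vertex -3.266 -4.709 0.751
endloop
endfacet
facet normal 0.560 -0.083 0.825
outer loop
vertex -2.583 -4.81 1.757
vertex -1.831 -2.997 1.43
vertex -3.726 -4.184 2.596
endloop
endfacet
facet normal 0.378 0.911 -0.165
outer loop
vertex -2.974 -2.371 2.269
vertex -1.831 -2.997 1.43
vertex -3.657 -2.27 1.263
endloop
endfacet
facet normal -0.560 0.083 -0.825
outer loop
vertex -2.514 -2.896 0.424
vertex -3.266 -4.709 0.751
vertex -3.657 -2.27 1.263
endloop
endfacet
facet normal 0.378 0.911 -0.165
outer loop
vertex -3.657 -2.27 1.263
vertex -1.831 -2.997 1.43
vertex -2.514 -2.896 0.424
endloop
endfacet
facet normal 0.738 -0.404 -0.541
outer loop
vertex -2.514 -2.896 0.424
vertex -2.583 -4.81 1.757
vertex -3.266 -4.709 0.751
endloop
endfacet
facet normal 0.738 -0.404 -0.541
outer loop
vertex -1.831 -2.997 1.43
vertex -2.583 -4.81 1.757
vertex -2.514 -2.896 0.424
endloop
endfacet
facet normal 0.848 0.015 -0.529
outer loop
vertex -2.816 -0.817 3.682
vertex -3.17 -0.629 3.12
vertex -2.855 -0.293 3.634
endloop
endfacet
facet normal 0.153 0.101 0.983
outer loop
vertex -2.816 -0.817 3.682
vertex -2.855 -0.293 3.634
vertex -4.45 -0.651 3.92
endloop
endfacet
facet normal 0.848 0.014 -0.529
outer loop
vertex -2.855 -0.293 3.634
vertex -3.17 -0.629 3.12
vertex -3.078 0.035 3.285
endloop
endfacet
facet normal -0.036 0.717 0.697
outer loop
vertex -2.855 -0.293 3.634
vertex -3.078 0.035 3.285
vertex -4.45 -0.651 3.92
endloop
endfacet
facet normal 0.848 0.014 -0.530
outer loop
vertex -3.078 0.035 3.285
vertex -3.17 -0.629 3.12
vertex -3.355 -0.026 2.84
endloop
endfacet
facet normal -0.398 0.909 0.123
outer loop
vertex -3.078 0.035 3.285
vertex -3.355 -0.026 2.84
vertex -4.45 -0.651 3.92
endloop
endfacet
facet normal 0.849 0.015 -0.529
outer loop
vertex -3.355 -0.026 2.84
vertex -3.17 -0.629 3.12
vertex -3.523 -0.441 2.559
endloop
endfacet
facet normal -0.720 0.565 -0.403
outer loop
vertex -3.355 -0.026 2.84
vertex -3.523 -0.441 2.559
vertex -4.45 -0.651 3.92
endloop
endfacet
facet normal 0.849 0.015 -0.529
outer loop
vertex -3.523 -0.441 2.559
vertex -3.17 -0.629 3.12
vertex -3.484 -0.965 2.607
endloop
endfacet
facet normal -0.813 -0.113 -0.571
outer loop
vertex -3.523 -0.441 2.559
vertex -3.484 -0.965 2.607
vertex -4.45 -0.651 3.92
endloop
endfacet
facet normal 0.848 0.015 -0.529
outer loop
vertex -3.484 -0.965 2.607
vertex -3.17 -0.629 3.12
vertex -3.261 -1.293 2.955
endloop
endfacet
facet normal -0.624 -0.727 -0.285
outer loop
vertex -3.484 -0.965 2.607
vertex -3.261 -1.293 2.955
vertex -4.45 -0.651 3.92
endloop
endfacet
facet normal 0.848 0.015 -0.529
outer loop
vertex -3.261 -1.293 2.955
vertex -3.17 -0.629 3.12
vertex -2.984 -1.231 3.401
endloop
endfacet
facet normal -0.261 -0.921 0.290
outer loop
vertex -3.261 -1.293 2.955
vertex -2.984 -1.231 3.401
vertex -4.45 -0.651 3.92
endloop
endfacet
facet normal 0.848 0.015 -0.529
outer loop
vertex -2.984 -1.231 3.401
vertex -3.17 -0.629 3.12
vertex -2.816 -0.817 3.682
endloop
endfacet
facet normal 0.060 -0.577 0.814
outer loop
vertex -2.984 -1.231 3.401
vertex -2.816 -0.817 3.682
vertex -4.45 -0.651 3.92
endloop
endfacet

endsolid
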